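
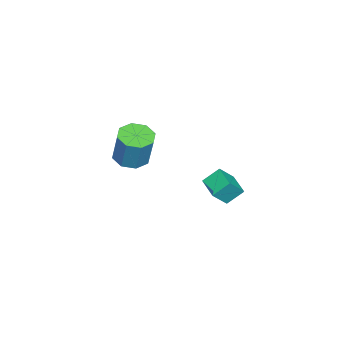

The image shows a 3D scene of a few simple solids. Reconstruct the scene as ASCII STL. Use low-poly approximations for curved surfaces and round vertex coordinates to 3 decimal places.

solid 
facet normal -0.221 -0.239 -0.945
outer loop
vertex -1.891 -2.629 -2.897
vertex -2.666 -3.237 -2.562
vertex -2.581 -2.237 -2.835
endloop
endfacet
facet normal 0.447 0.837 -0.317
outer loop
vertex -1.891 -2.629 -2.897
vertex -2.581 -2.237 -2.835
vertex -1.419 -2.115 -0.874
endloop
endfacet
facet normal 0.447 0.837 -0.317
outer loop
vertex -1.419 -2.115 -0.874
vertex -2.581 -2.237 -2.835
vertex -2.109 -1.723 -0.812
endloop
endfacet
facet normal 0.221 0.240 0.945
outer loop
vertex -1.419 -2.115 -0.874
vertex -2.109 -1.723 -0.812
vertex -2.194 -2.723 -0.538
endloop
endfacet
facet normal -0.220 -0.240 -0.946
outer loop
vertex -2.581 -2.237 -2.835
vertex -2.666 -3.237 -2.562
vertex -3.321 -2.431 -2.614
endloop
endfacet
facet normal -0.297 0.940 -0.169
outer loop
vertex -2.581 -2.237 -2.835
vertex -3.321 -2.431 -2.614
vertex -2.109 -1.723 -0.812
endloop
endfacet
facet normal -0.297 0.940 -0.169
outer loop
vertex -2.109 -1.723 -0.812
vertex -3.321 -2.431 -2.614
vertex -2.849 -1.917 -0.591
endloop
endfacet
facet normal 0.219 0.240 0.946
outer loop
vertex -2.109 -1.723 -0.812
vertex -2.849 -1.917 -0.591
vertex -2.194 -2.723 -0.538
endloop
endfacet
facet normal -0.221 -0.240 -0.945
outer loop
vertex -3.321 -2.431 -2.614
vertex -2.666 -3.237 -2.562
vertex -3.677 -3.096 -2.362
endloop
endfacet
facet normal -0.867 0.493 0.077
outer loop
vertex -3.321 -2.431 -2.614
vertex -3.677 -3.096 -2.362
vertex -2.849 -1.917 -0.591
endloop
endfacet
facet normal -0.867 0.493 0.077
outer loop
vertex -2.849 -1.917 -0.591
vertex -3.677 -3.096 -2.362
vertex -3.205 -2.582 -0.338
endloop
endfacet
facet normal 0.221 0.241 0.945
outer loop
vertex -2.849 -1.917 -0.591
vertex -3.205 -2.582 -0.338
vertex -2.194 -2.723 -0.538
endloop
endfacet
facet normal -0.221 -0.241 -0.945
outer loop
vertex -3.677 -3.096 -2.362
vertex -2.666 -3.237 -2.562
vertex -3.441 -3.845 -2.226
endloop
endfacet
facet normal -0.929 -0.242 0.278
outer loop
vertex -3.677 -3.096 -2.362
vertex -3.441 -3.845 -2.226
vertex -3.205 -2.582 -0.338
endloop
endfacet
facet normal -0.929 -0.243 0.278
outer loop
vertex -3.205 -2.582 -0.338
vertex -3.441 -3.845 -2.226
vertex -2.969 -3.331 -0.203
endloop
endfacet
facet normal 0.220 0.240 0.945
outer loop
vertex -3.205 -2.582 -0.338
vertex -2.969 -3.331 -0.203
vertex -2.194 -2.723 -0.538
endloop
endfacet
facet normal -0.221 -0.240 -0.945
outer loop
vertex -3.441 -3.845 -2.226
vertex -2.666 -3.237 -2.562
vertex -2.751 -4.237 -2.288
endloop
endfacet
facet normal -0.447 -0.837 0.317
outer loop
vertex -3.441 -3.845 -2.226
vertex -2.751 -4.237 -2.288
vertex -2.969 -3.331 -0.203
endloop
endfacet
facet normal -0.447 -0.837 0.317
outer loop
vertex -2.969 -3.331 -0.203
vertex -2.751 -4.237 -2.288
vertex -2.279 -3.723 -0.265
endloop
endfacet
facet normal 0.221 0.239 0.945
outer loop
vertex -2.969 -3.331 -0.203
vertex -2.279 -3.723 -0.265
vertex -2.194 -2.723 -0.538
endloop
endfacet
facet normal -0.219 -0.240 -0.946
outer loop
vertex -2.751 -4.237 -2.288
vertex -2.666 -3.237 -2.562
vertex -2.011 -4.043 -2.509
endloop
endfacet
facet normal 0.297 -0.940 0.169
outer loop
vertex -2.751 -4.237 -2.288
vertex -2.011 -4.043 -2.509
vertex -2.279 -3.723 -0.265
endloop
endfacet
facet normal 0.297 -0.940 0.169
outer loop
vertex -2.279 -3.723 -0.265
vertex -2.011 -4.043 -2.509
vertex -1.539 -3.529 -0.486
endloop
endfacet
facet normal 0.220 0.240 0.946
outer loop
vertex -2.279 -3.723 -0.265
vertex -1.539 -3.529 -0.486
vertex -2.194 -2.723 -0.538
endloop
endfacet
facet normal -0.221 -0.241 -0.945
outer loop
vertex -2.011 -4.043 -2.509
vertex -2.666 -3.237 -2.562
vertex -1.655 -3.378 -2.762
endloop
endfacet
facet normal 0.867 -0.493 -0.077
outer loop
vertex -2.011 -4.043 -2.509
vertex -1.655 -3.378 -2.762
vertex -1.539 -3.529 -0.486
endloop
endfacet
facet normal 0.867 -0.493 -0.077
outer loop
vertex -1.539 -3.529 -0.486
vertex -1.655 -3.378 -2.762
vertex -1.183 -2.864 -0.738
endloop
endfacet
facet normal 0.221 0.240 0.945
outer loop
vertex -1.539 -3.529 -0.486
vertex -1.183 -2.864 -0.738
vertex -2.194 -2.723 -0.538
endloop
endfacet
facet normal -0.220 -0.240 -0.945
outer loop
vertex -1.655 -3.378 -2.762
vertex -2.666 -3.237 -2.562
vertex -1.891 -2.629 -2.897
endloop
endfacet
facet normal 0.929 0.243 -0.278
outer loop
vertex -1.655 -3.378 -2.762
vertex -1.891 -2.629 -2.897
vertex -1.183 -2.864 -0.738
endloop
endfacet
facet normal 0.929 0.242 -0.278
outer loop
vertex -1.183 -2.864 -0.738
vertex -1.891 -2.629 -2.897
vertex -1.419 -2.115 -0.874
endloop
endfacet
facet normal 0.221 0.241 0.945
outer loop
vertex -1.183 -2.864 -0.738
vertex -1.419 -2.115 -0.874
vertex -2.194 -2.723 -0.538
endloop
endfacet
facet normal -0.424 0.621 0.659
outer loop
vertex 0.515 2.925 0.014
vertex 1.477 3.84 -0.229
vertex -0.189 3.421 -0.907
endloop
endfacet
facet normal -0.713 -0.678 0.180
outer loop
vertex 0.303 2.7 -1.671
vertex 0.515 2.925 0.014
vertex -0.189 3.421 -0.907
endloop
endfacet
facet normal -0.424 0.621 0.659
outer loop
vertex -0.189 3.421 -0.907
vertex 1.477 3.84 -0.229
vertex 0.773 4.336 -1.15
endloop
endfacet
facet normal -0.558 0.393 -0.731
outer loop
vertex 0.773 4.336 -1.15
vertex 0.303 2.7 -1.671
vertex -0.189 3.421 -0.907
endloop
endfacet
facet normal 0.558 -0.393 0.731
outer loop
vertex 0.515 2.925 0.014
vertex 1.969 3.119 -0.993
vertex 1.477 3.84 -0.229
endloop
endfacet
facet normal -0.713 -0.678 0.180
outer loop
vertex 1.007 2.204 -0.75
vertex 0.515 2.925 0.014
vertex 0.303 2.7 -1.671
endloop
endfacet
facet normal 0.558 -0.393 0.731
outer loop
vertex 1.007 2.204 -0.75
vertex 1.969 3.119 -0.993
vertex 0.515 2.925 0.014
endloop
endfacet
facet normal 0.713 0.678 -0.180
outer loop
vertex 1.477 3.84 -0.229
vertex 1.969 3.119 -0.993
vertex 0.773 4.336 -1.15
endloop
endfacet
facet normal -0.558 0.393 -0.731
outer loop
vertex 1.265 3.615 -1.914
vertex 0.303 2.7 -1.671
vertex 0.773 4.336 -1.15
endloop
endfacet
facet normal 0.713 0.678 -0.180
outer loop
vertex 0.773 4.336 -1.15
vertex 1.969 3.119 -0.993
vertex 1.265 3.615 -1.914
endloop
endfacet
facet normal 0.424 -0.621 -0.659
outer loop
vertex 1.265 3.615 -1.914
vertex 1.007 2.204 -0.75
vertex 0.303 2.7 -1.671
endloop
endfacet
facet normal 0.424 -0.621 -0.659
outer loop
vertex 1.969 3.119 -0.993
vertex 1.007 2.204 -0.75
vertex 1.265 3.615 -1.914
endloop
endfacet

endsolid


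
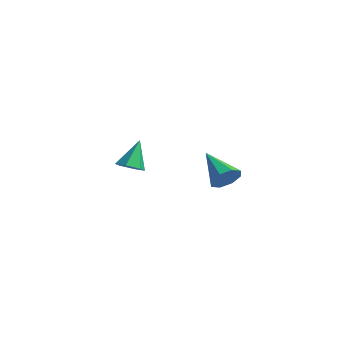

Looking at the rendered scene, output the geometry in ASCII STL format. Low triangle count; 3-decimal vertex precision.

solid 
facet normal 0.184 -0.504 -0.844
outer loop
vertex -2.185 -3.285 0.849
vertex -2.541 -2.745 0.449
vertex -1.794 -2.692 0.58
endloop
endfacet
facet normal 0.718 -0.166 0.676
outer loop
vertex -2.185 -3.285 0.849
vertex -1.794 -2.692 0.58
vertex -2.859 -1.875 1.911
endloop
endfacet
facet normal 0.184 -0.502 -0.845
outer loop
vertex -1.794 -2.692 0.58
vertex -2.541 -2.745 0.449
vertex -2.15 -2.151 0.181
endloop
endfacet
facet normal 0.743 0.638 0.203
outer loop
vertex -1.794 -2.692 0.58
vertex -2.15 -2.151 0.181
vertex -2.859 -1.875 1.911
endloop
endfacet
facet normal 0.185 -0.503 -0.845
outer loop
vertex -2.15 -2.151 0.181
vertex -2.541 -2.745 0.449
vertex -2.896 -2.205 0.05
endloop
endfacet
facet normal -0.041 0.984 -0.174
outer loop
vertex -2.15 -2.151 0.181
vertex -2.896 -2.205 0.05
vertex -2.859 -1.875 1.911
endloop
endfacet
facet normal 0.183 -0.504 -0.844
outer loop
vertex -2.896 -2.205 0.05
vertex -2.541 -2.745 0.449
vertex -3.288 -2.798 0.319
endloop
endfacet
facet normal -0.847 0.526 -0.076
outer loop
vertex -2.896 -2.205 0.05
vertex -3.288 -2.798 0.319
vertex -2.859 -1.875 1.911
endloop
endfacet
facet normal 0.183 -0.503 -0.845
outer loop
vertex -3.288 -2.798 0.319
vertex -2.541 -2.745 0.449
vertex -2.932 -3.339 0.718
endloop
endfacet
facet normal -0.873 -0.281 0.398
outer loop
vertex -3.288 -2.798 0.319
vertex -2.932 -3.339 0.718
vertex -2.859 -1.875 1.911
endloop
endfacet
facet normal 0.184 -0.504 -0.844
outer loop
vertex -2.932 -3.339 0.718
vertex -2.541 -2.745 0.449
vertex -2.185 -3.285 0.849
endloop
endfacet
facet normal -0.090 -0.626 0.774
outer loop
vertex -2.932 -3.339 0.718
vertex -2.185 -3.285 0.849
vertex -2.859 -1.875 1.911
endloop
endfacet
facet normal 0.855 -0.125 -0.504
outer loop
vertex 4.469 -1.93 2.448
vertex 4.111 -2.502 1.983
vertex 4.201 -1.689 1.934
endloop
endfacet
facet normal -0.031 0.899 0.438
outer loop
vertex 4.469 -1.93 2.448
vertex 4.201 -1.689 1.934
vertex 2.429 -2.258 2.977
endloop
endfacet
facet normal 0.854 -0.125 -0.505
outer loop
vertex 4.201 -1.689 1.934
vertex 4.111 -2.502 1.983
vertex 3.88 -1.924 1.449
endloop
endfacet
facet normal -0.394 0.902 -0.177
outer loop
vertex 4.201 -1.689 1.934
vertex 3.88 -1.924 1.449
vertex 2.429 -2.258 2.977
endloop
endfacet
facet normal 0.855 -0.124 -0.504
outer loop
vertex 3.88 -1.924 1.449
vertex 4.111 -2.502 1.983
vertex 3.695 -2.498 1.277
endloop
endfacet
facet normal -0.706 0.402 -0.583
outer loop
vertex 3.88 -1.924 1.449
vertex 3.695 -2.498 1.277
vertex 2.429 -2.258 2.977
endloop
endfacet
facet normal 0.855 -0.125 -0.504
outer loop
vertex 3.695 -2.498 1.277
vertex 4.111 -2.502 1.983
vertex 3.753 -3.075 1.518
endloop
endfacet
facet normal -0.784 -0.305 -0.541
outer loop
vertex 3.695 -2.498 1.277
vertex 3.753 -3.075 1.518
vertex 2.429 -2.258 2.977
endloop
endfacet
facet normal 0.854 -0.123 -0.506
outer loop
vertex 3.753 -3.075 1.518
vertex 4.111 -2.502 1.983
vertex 4.022 -3.316 2.031
endloop
endfacet
facet normal -0.582 -0.810 -0.075
outer loop
vertex 3.753 -3.075 1.518
vertex 4.022 -3.316 2.031
vertex 2.429 -2.258 2.977
endloop
endfacet
facet normal 0.854 -0.123 -0.505
outer loop
vertex 4.022 -3.316 2.031
vertex 4.111 -2.502 1.983
vertex 4.343 -3.08 2.516
endloop
endfacet
facet normal -0.219 -0.813 0.540
outer loop
vertex 4.022 -3.316 2.031
vertex 4.343 -3.08 2.516
vertex 2.429 -2.258 2.977
endloop
endfacet
facet normal 0.854 -0.123 -0.505
outer loop
vertex 4.343 -3.08 2.516
vertex 4.111 -2.502 1.983
vertex 4.528 -2.506 2.689
endloop
endfacet
facet normal 0.092 -0.315 0.945
outer loop
vertex 4.343 -3.08 2.516
vertex 4.528 -2.506 2.689
vertex 2.429 -2.258 2.977
endloop
endfacet
facet normal 0.854 -0.124 -0.505
outer loop
vertex 4.528 -2.506 2.689
vertex 4.111 -2.502 1.983
vertex 4.469 -1.93 2.448
endloop
endfacet
facet normal 0.171 0.395 0.903
outer loop
vertex 4.528 -2.506 2.689
vertex 4.469 -1.93 2.448
vertex 2.429 -2.258 2.977
endloop
endfacet

endsolid


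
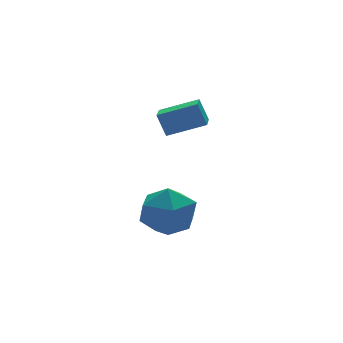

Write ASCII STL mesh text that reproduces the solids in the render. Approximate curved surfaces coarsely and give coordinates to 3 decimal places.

solid 
facet normal -0.513 -0.821 0.250
outer loop
vertex -1.486 0.794 1.029
vertex -2.678 1.389 0.537
vertex -1.321 0.437 0.197
endloop
endfacet
facet normal 0.839 -0.419 0.346
outer loop
vertex -0.762 1.331 -0.077
vertex -1.486 0.794 1.029
vertex -1.321 0.437 0.197
endloop
endfacet
facet normal -0.513 -0.821 0.251
outer loop
vertex -1.321 0.437 0.197
vertex -2.678 1.389 0.537
vertex -2.513 1.031 -0.295
endloop
endfacet
facet normal 0.179 -0.389 -0.904
outer loop
vertex -2.513 1.031 -0.295
vertex -0.762 1.331 -0.077
vertex -1.321 0.437 0.197
endloop
endfacet
facet normal -0.179 0.389 0.904
outer loop
vertex -1.486 0.794 1.029
vertex -2.119 2.283 0.263
vertex -2.678 1.389 0.537
endloop
endfacet
facet normal 0.840 -0.418 0.347
outer loop
vertex -0.927 1.689 0.755
vertex -1.486 0.794 1.029
vertex -0.762 1.331 -0.077
endloop
endfacet
facet normal -0.179 0.389 0.904
outer loop
vertex -0.927 1.689 0.755
vertex -2.119 2.283 0.263
vertex -1.486 0.794 1.029
endloop
endfacet
facet normal -0.839 0.419 -0.347
outer loop
vertex -2.678 1.389 0.537
vertex -2.119 2.283 0.263
vertex -2.513 1.031 -0.295
endloop
endfacet
facet normal 0.179 -0.389 -0.904
outer loop
vertex -1.954 1.926 -0.569
vertex -0.762 1.331 -0.077
vertex -2.513 1.031 -0.295
endloop
endfacet
facet normal -0.840 0.418 -0.346
outer loop
vertex -2.513 1.031 -0.295
vertex -2.119 2.283 0.263
vertex -1.954 1.926 -0.569
endloop
endfacet
facet normal 0.513 0.821 -0.251
outer loop
vertex -1.954 1.926 -0.569
vertex -0.927 1.689 0.755
vertex -0.762 1.331 -0.077
endloop
endfacet
facet normal 0.513 0.821 -0.251
outer loop
vertex -2.119 2.283 0.263
vertex -0.927 1.689 0.755
vertex -1.954 1.926 -0.569
endloop
endfacet
facet normal -0.444 -0.292 0.847
outer loop
vertex -3.744 0.337 -2.925
vertex -3.078 -0.542 -2.879
vertex -2.778 0.404 -2.396
endloop
endfacet
facet normal -0.458 0.418 0.784
outer loop
vertex -3.744 0.337 -2.925
vertex -2.778 0.404 -2.396
vertex -3.115 1.237 -3.037
endloop
endfacet
facet normal -0.796 0.579 0.176
outer loop
vertex -3.744 0.337 -2.925
vertex -3.115 1.237 -3.037
vertex -3.623 0.806 -3.917
endloop
endfacet
facet normal -0.990 -0.032 -0.136
outer loop
vertex -3.744 0.337 -2.925
vertex -3.623 0.806 -3.917
vertex -3.601 -0.294 -3.819
endloop
endfacet
facet normal -0.772 -0.571 0.279
outer loop
vertex -3.744 0.337 -2.925
vertex -3.601 -0.294 -3.819
vertex -3.078 -0.542 -2.879
endloop
endfacet
facet normal 0.215 0.649 0.730
outer loop
vertex -3.115 1.237 -3.037
vertex -2.778 0.404 -2.396
vertex -2.059 0.914 -3.061
endloop
endfacet
facet normal 0.238 -0.501 0.832
outer loop
vertex -2.778 0.404 -2.396
vertex -3.078 -0.542 -2.879
vertex -2.037 -0.186 -2.963
endloop
endfacet
facet normal -0.293 -0.952 -0.088
outer loop
vertex -3.078 -0.542 -2.879
vertex -3.601 -0.294 -3.819
vertex -2.545 -0.617 -3.843
endloop
endfacet
facet normal -0.645 -0.081 -0.760
outer loop
vertex -3.601 -0.294 -3.819
vertex -3.623 0.806 -3.917
vertex -2.882 0.216 -4.484
endloop
endfacet
facet normal -0.331 0.909 -0.254
outer loop
vertex -3.623 0.806 -3.917
vertex -3.115 1.237 -3.037
vertex -2.582 1.162 -4.001
endloop
endfacet
facet normal 0.990 0.032 0.136
outer loop
vertex -1.916 0.283 -3.955
vertex -2.059 0.914 -3.061
vertex -2.037 -0.186 -2.963
endloop
endfacet
facet normal 0.796 -0.579 -0.176
outer loop
vertex -1.916 0.283 -3.955
vertex -2.037 -0.186 -2.963
vertex -2.545 -0.617 -3.843
endloop
endfacet
facet normal 0.458 -0.418 -0.784
outer loop
vertex -1.916 0.283 -3.955
vertex -2.545 -0.617 -3.843
vertex -2.882 0.216 -4.484
endloop
endfacet
facet normal 0.444 0.292 -0.847
outer loop
vertex -1.916 0.283 -3.955
vertex -2.882 0.216 -4.484
vertex -2.582 1.162 -4.001
endloop
endfacet
facet normal 0.772 0.571 -0.279
outer loop
vertex -1.916 0.283 -3.955
vertex -2.582 1.162 -4.001
vertex -2.059 0.914 -3.061
endloop
endfacet
facet normal 0.645 0.081 0.760
outer loop
vertex -2.037 -0.186 -2.963
vertex -2.059 0.914 -3.061
vertex -2.778 0.404 -2.396
endloop
endfacet
facet normal 0.331 -0.909 0.254
outer loop
vertex -2.545 -0.617 -3.843
vertex -2.037 -0.186 -2.963
vertex -3.078 -0.542 -2.879
endloop
endfacet
facet normal -0.215 -0.649 -0.730
outer loop
vertex -2.882 0.216 -4.484
vertex -2.545 -0.617 -3.843
vertex -3.601 -0.294 -3.819
endloop
endfacet
facet normal -0.238 0.501 -0.832
outer loop
vertex -2.582 1.162 -4.001
vertex -2.882 0.216 -4.484
vertex -3.623 0.806 -3.917
endloop
endfacet
facet normal 0.293 0.952 0.088
outer loop
vertex -2.059 0.914 -3.061
vertex -2.582 1.162 -4.001
vertex -3.115 1.237 -3.037
endloop
endfacet

endsolid


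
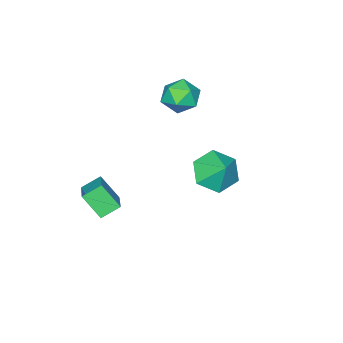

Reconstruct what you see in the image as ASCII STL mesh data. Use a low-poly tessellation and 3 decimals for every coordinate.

solid 
facet normal -0.260 -0.660 -0.705
outer loop
vertex 1.949 2.452 3.177
vertex 1.429 3.197 2.671
vertex 2.433 3.028 2.459
endloop
endfacet
facet normal 0.828 0.004 0.561
outer loop
vertex 1.949 2.452 3.177
vertex 2.433 3.028 2.459
vertex 1.731 3.963 3.489
endloop
endfacet
facet normal -0.260 -0.660 -0.705
outer loop
vertex 2.433 3.028 2.459
vertex 1.429 3.197 2.671
vertex 1.913 3.773 1.953
endloop
endfacet
facet normal 0.812 0.583 0.024
outer loop
vertex 2.433 3.028 2.459
vertex 1.913 3.773 1.953
vertex 1.731 3.963 3.489
endloop
endfacet
facet normal -0.261 -0.660 -0.705
outer loop
vertex 1.913 3.773 1.953
vertex 1.429 3.197 2.671
vertex 0.909 3.942 2.166
endloop
endfacet
facet normal 0.143 0.984 -0.105
outer loop
vertex 1.913 3.773 1.953
vertex 0.909 3.942 2.166
vertex 1.731 3.963 3.489
endloop
endfacet
facet normal -0.261 -0.660 -0.705
outer loop
vertex 0.909 3.942 2.166
vertex 1.429 3.197 2.671
vertex 0.425 3.366 2.884
endloop
endfacet
facet normal -0.509 0.806 0.303
outer loop
vertex 0.909 3.942 2.166
vertex 0.425 3.366 2.884
vertex 1.731 3.963 3.489
endloop
endfacet
facet normal -0.261 -0.660 -0.704
outer loop
vertex 0.425 3.366 2.884
vertex 1.429 3.197 2.671
vertex 0.945 2.621 3.39
endloop
endfacet
facet normal -0.493 0.227 0.840
outer loop
vertex 0.425 3.366 2.884
vertex 0.945 2.621 3.39
vertex 1.731 3.963 3.489
endloop
endfacet
facet normal -0.261 -0.660 -0.704
outer loop
vertex 0.945 2.621 3.39
vertex 1.429 3.197 2.671
vertex 1.949 2.452 3.177
endloop
endfacet
facet normal 0.176 -0.175 0.969
outer loop
vertex 0.945 2.621 3.39
vertex 1.949 2.452 3.177
vertex 1.731 3.963 3.489
endloop
endfacet
facet normal -0.535 0.392 0.749
outer loop
vertex -2.362 -0.837 3.446
vertex -2.048 -1.517 4.026
vertex -1.568 -0.705 3.944
endloop
endfacet
facet normal -0.330 0.899 0.289
outer loop
vertex -2.362 -0.837 3.446
vertex -1.568 -0.705 3.944
vertex -1.61 -0.43 3.04
endloop
endfacet
facet normal -0.586 0.728 -0.356
outer loop
vertex -2.362 -0.837 3.446
vertex -1.61 -0.43 3.04
vertex -2.117 -1.071 2.563
endloop
endfacet
facet normal -0.949 0.115 -0.294
outer loop
vertex -2.362 -0.837 3.446
vertex -2.117 -1.071 2.563
vertex -2.387 -1.743 3.172
endloop
endfacet
facet normal -0.917 -0.092 0.388
outer loop
vertex -2.362 -0.837 3.446
vertex -2.387 -1.743 3.172
vertex -2.048 -1.517 4.026
endloop
endfacet
facet normal 0.382 0.889 0.253
outer loop
vertex -1.61 -0.43 3.04
vertex -1.568 -0.705 3.944
vertex -0.833 -0.857 3.368
endloop
endfacet
facet normal 0.053 0.070 0.996
outer loop
vertex -1.568 -0.705 3.944
vertex -2.048 -1.517 4.026
vertex -1.103 -1.529 3.977
endloop
endfacet
facet normal -0.566 -0.713 0.413
outer loop
vertex -2.048 -1.517 4.026
vertex -2.387 -1.743 3.172
vertex -1.61 -2.17 3.5
endloop
endfacet
facet normal -0.618 -0.377 -0.690
outer loop
vertex -2.387 -1.743 3.172
vertex -2.117 -1.071 2.563
vertex -1.652 -1.895 2.596
endloop
endfacet
facet normal -0.033 0.613 -0.789
outer loop
vertex -2.117 -1.071 2.563
vertex -1.61 -0.43 3.04
vertex -1.172 -1.083 2.514
endloop
endfacet
facet normal 0.949 -0.115 0.294
outer loop
vertex -0.858 -1.763 3.094
vertex -0.833 -0.857 3.368
vertex -1.103 -1.529 3.977
endloop
endfacet
facet normal 0.586 -0.728 0.356
outer loop
vertex -0.858 -1.763 3.094
vertex -1.103 -1.529 3.977
vertex -1.61 -2.17 3.5
endloop
endfacet
facet normal 0.330 -0.899 -0.289
outer loop
vertex -0.858 -1.763 3.094
vertex -1.61 -2.17 3.5
vertex -1.652 -1.895 2.596
endloop
endfacet
facet normal 0.535 -0.392 -0.749
outer loop
vertex -0.858 -1.763 3.094
vertex -1.652 -1.895 2.596
vertex -1.172 -1.083 2.514
endloop
endfacet
facet normal 0.917 0.092 -0.388
outer loop
vertex -0.858 -1.763 3.094
vertex -1.172 -1.083 2.514
vertex -0.833 -0.857 3.368
endloop
endfacet
facet normal 0.618 0.377 0.690
outer loop
vertex -1.103 -1.529 3.977
vertex -0.833 -0.857 3.368
vertex -1.568 -0.705 3.944
endloop
endfacet
facet normal 0.033 -0.613 0.789
outer loop
vertex -1.61 -2.17 3.5
vertex -1.103 -1.529 3.977
vertex -2.048 -1.517 4.026
endloop
endfacet
facet normal -0.382 -0.889 -0.253
outer loop
vertex -1.652 -1.895 2.596
vertex -1.61 -2.17 3.5
vertex -2.387 -1.743 3.172
endloop
endfacet
facet normal -0.053 -0.070 -0.996
outer loop
vertex -1.172 -1.083 2.514
vertex -1.652 -1.895 2.596
vertex -2.117 -1.071 2.563
endloop
endfacet
facet normal 0.566 0.713 -0.413
outer loop
vertex -0.833 -0.857 3.368
vertex -1.172 -1.083 2.514
vertex -1.61 -0.43 3.04
endloop
endfacet
facet normal -0.752 0.430 0.500
outer loop
vertex 2.097 -2.518 -0.383
vertex 3.153 -1.464 0.299
vertex 1.902 -1.65 -1.424
endloop
endfacet
facet normal -0.644 -0.643 -0.415
outer loop
vertex 2.647 -2.076 -1.919
vertex 2.097 -2.518 -0.383
vertex 1.902 -1.65 -1.424
endloop
endfacet
facet normal -0.752 0.431 0.499
outer loop
vertex 1.902 -1.65 -1.424
vertex 3.153 -1.464 0.299
vertex 2.958 -0.596 -0.743
endloop
endfacet
facet normal -0.143 0.634 -0.760
outer loop
vertex 2.958 -0.596 -0.743
vertex 2.647 -2.076 -1.919
vertex 1.902 -1.65 -1.424
endloop
endfacet
facet normal 0.142 -0.634 0.760
outer loop
vertex 2.097 -2.518 -0.383
vertex 3.898 -1.89 -0.196
vertex 3.153 -1.464 0.299
endloop
endfacet
facet normal -0.643 -0.643 -0.415
outer loop
vertex 2.842 -2.944 -0.877
vertex 2.097 -2.518 -0.383
vertex 2.647 -2.076 -1.919
endloop
endfacet
facet normal 0.142 -0.634 0.761
outer loop
vertex 2.842 -2.944 -0.877
vertex 3.898 -1.89 -0.196
vertex 2.097 -2.518 -0.383
endloop
endfacet
facet normal 0.644 0.643 0.415
outer loop
vertex 3.153 -1.464 0.299
vertex 3.898 -1.89 -0.196
vertex 2.958 -0.596 -0.743
endloop
endfacet
facet normal -0.142 0.634 -0.760
outer loop
vertex 3.703 -1.022 -1.237
vertex 2.647 -2.076 -1.919
vertex 2.958 -0.596 -0.743
endloop
endfacet
facet normal 0.643 0.643 0.416
outer loop
vertex 2.958 -0.596 -0.743
vertex 3.898 -1.89 -0.196
vertex 3.703 -1.022 -1.237
endloop
endfacet
facet normal 0.752 -0.430 -0.499
outer loop
vertex 3.703 -1.022 -1.237
vertex 2.842 -2.944 -0.877
vertex 2.647 -2.076 -1.919
endloop
endfacet
facet normal 0.752 -0.430 -0.500
outer loop
vertex 3.898 -1.89 -0.196
vertex 2.842 -2.944 -0.877
vertex 3.703 -1.022 -1.237
endloop
endfacet

endsolid


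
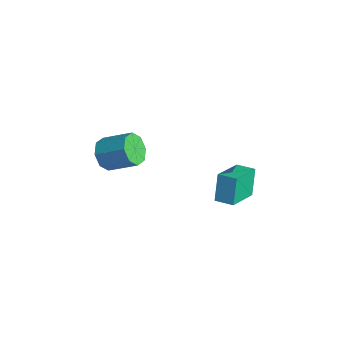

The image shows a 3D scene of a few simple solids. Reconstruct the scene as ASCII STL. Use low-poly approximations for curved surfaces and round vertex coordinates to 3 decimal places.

solid 
facet normal -0.655 -0.562 -0.506
outer loop
vertex -3.131 -3.687 -2.719
vertex -3.477 -4.006 -1.917
vertex -3.665 -3.285 -2.474
endloop
endfacet
facet normal 0.092 0.604 -0.791
outer loop
vertex -3.131 -3.687 -2.719
vertex -3.665 -3.285 -2.474
vertex -1.997 -2.716 -1.846
endloop
endfacet
facet normal 0.091 0.605 -0.791
outer loop
vertex -1.997 -2.716 -1.846
vertex -3.665 -3.285 -2.474
vertex -2.531 -2.314 -1.6
endloop
endfacet
facet normal 0.655 0.562 0.505
outer loop
vertex -1.997 -2.716 -1.846
vertex -2.531 -2.314 -1.6
vertex -2.343 -3.034 -1.043
endloop
endfacet
facet normal -0.656 -0.561 -0.505
outer loop
vertex -3.665 -3.285 -2.474
vertex -3.477 -4.006 -1.917
vertex -4.088 -3.305 -1.902
endloop
endfacet
facet normal -0.465 0.827 -0.315
outer loop
vertex -3.665 -3.285 -2.474
vertex -4.088 -3.305 -1.902
vertex -2.531 -2.314 -1.6
endloop
endfacet
facet normal -0.465 0.827 -0.316
outer loop
vertex -2.531 -2.314 -1.6
vertex -4.088 -3.305 -1.902
vertex -2.954 -2.334 -1.029
endloop
endfacet
facet normal 0.655 0.562 0.505
outer loop
vertex -2.531 -2.314 -1.6
vertex -2.954 -2.334 -1.029
vertex -2.343 -3.034 -1.043
endloop
endfacet
facet normal -0.656 -0.561 -0.505
outer loop
vertex -4.088 -3.305 -1.902
vertex -3.477 -4.006 -1.917
vertex -4.154 -3.735 -1.339
endloop
endfacet
facet normal -0.749 0.566 0.344
outer loop
vertex -4.088 -3.305 -1.902
vertex -4.154 -3.735 -1.339
vertex -2.954 -2.334 -1.029
endloop
endfacet
facet normal -0.749 0.566 0.344
outer loop
vertex -2.954 -2.334 -1.029
vertex -4.154 -3.735 -1.339
vertex -3.02 -2.764 -0.465
endloop
endfacet
facet normal 0.655 0.562 0.505
outer loop
vertex -2.954 -2.334 -1.029
vertex -3.02 -2.764 -0.465
vertex -2.343 -3.034 -1.043
endloop
endfacet
facet normal -0.656 -0.561 -0.505
outer loop
vertex -4.154 -3.735 -1.339
vertex -3.477 -4.006 -1.917
vertex -3.823 -4.324 -1.114
endloop
endfacet
facet normal -0.595 -0.028 0.803
outer loop
vertex -4.154 -3.735 -1.339
vertex -3.823 -4.324 -1.114
vertex -3.02 -2.764 -0.465
endloop
endfacet
facet normal -0.594 -0.028 0.804
outer loop
vertex -3.02 -2.764 -0.465
vertex -3.823 -4.324 -1.114
vertex -2.689 -3.353 -0.241
endloop
endfacet
facet normal 0.656 0.561 0.506
outer loop
vertex -3.02 -2.764 -0.465
vertex -2.689 -3.353 -0.241
vertex -2.343 -3.034 -1.043
endloop
endfacet
facet normal -0.655 -0.562 -0.505
outer loop
vertex -3.823 -4.324 -1.114
vertex -3.477 -4.006 -1.917
vertex -3.289 -4.726 -1.36
endloop
endfacet
facet normal -0.091 -0.605 0.791
outer loop
vertex -3.823 -4.324 -1.114
vertex -3.289 -4.726 -1.36
vertex -2.689 -3.353 -0.241
endloop
endfacet
facet normal -0.092 -0.605 0.791
outer loop
vertex -2.689 -3.353 -0.241
vertex -3.289 -4.726 -1.36
vertex -2.155 -3.755 -0.486
endloop
endfacet
facet normal 0.655 0.562 0.506
outer loop
vertex -2.689 -3.353 -0.241
vertex -2.155 -3.755 -0.486
vertex -2.343 -3.034 -1.043
endloop
endfacet
facet normal -0.655 -0.562 -0.505
outer loop
vertex -3.289 -4.726 -1.36
vertex -3.477 -4.006 -1.917
vertex -2.866 -4.706 -1.931
endloop
endfacet
facet normal 0.465 -0.827 0.316
outer loop
vertex -3.289 -4.726 -1.36
vertex -2.866 -4.706 -1.931
vertex -2.155 -3.755 -0.486
endloop
endfacet
facet normal 0.465 -0.827 0.315
outer loop
vertex -2.155 -3.755 -0.486
vertex -2.866 -4.706 -1.931
vertex -1.732 -3.735 -1.058
endloop
endfacet
facet normal 0.656 0.561 0.505
outer loop
vertex -2.155 -3.755 -0.486
vertex -1.732 -3.735 -1.058
vertex -2.343 -3.034 -1.043
endloop
endfacet
facet normal -0.655 -0.562 -0.505
outer loop
vertex -2.866 -4.706 -1.931
vertex -3.477 -4.006 -1.917
vertex -2.8 -4.276 -2.495
endloop
endfacet
facet normal 0.749 -0.566 -0.344
outer loop
vertex -2.866 -4.706 -1.931
vertex -2.8 -4.276 -2.495
vertex -1.732 -3.735 -1.058
endloop
endfacet
facet normal 0.749 -0.566 -0.344
outer loop
vertex -1.732 -3.735 -1.058
vertex -2.8 -4.276 -2.495
vertex -1.666 -3.305 -1.621
endloop
endfacet
facet normal 0.656 0.561 0.505
outer loop
vertex -1.732 -3.735 -1.058
vertex -1.666 -3.305 -1.621
vertex -2.343 -3.034 -1.043
endloop
endfacet
facet normal -0.656 -0.561 -0.506
outer loop
vertex -2.8 -4.276 -2.495
vertex -3.477 -4.006 -1.917
vertex -3.131 -3.687 -2.719
endloop
endfacet
facet normal 0.595 0.029 -0.803
outer loop
vertex -2.8 -4.276 -2.495
vertex -3.131 -3.687 -2.719
vertex -1.666 -3.305 -1.621
endloop
endfacet
facet normal 0.595 0.027 -0.803
outer loop
vertex -1.666 -3.305 -1.621
vertex -3.131 -3.687 -2.719
vertex -1.997 -2.716 -1.846
endloop
endfacet
facet normal 0.656 0.561 0.505
outer loop
vertex -1.666 -3.305 -1.621
vertex -1.997 -2.716 -1.846
vertex -2.343 -3.034 -1.043
endloop
endfacet
facet normal -0.866 -0.481 -0.139
outer loop
vertex 2.461 -1.515 0.348
vertex 1.713 0.075 -0.498
vertex 2.947 -2.002 -0.997
endloop
endfacet
facet normal 0.384 -0.815 0.434
outer loop
vertex 3.787 -1.535 -0.862
vertex 2.461 -1.515 0.348
vertex 2.947 -2.002 -0.997
endloop
endfacet
facet normal -0.866 -0.481 -0.139
outer loop
vertex 2.947 -2.002 -0.997
vertex 1.713 0.075 -0.498
vertex 2.199 -0.411 -1.842
endloop
endfacet
facet normal 0.322 -0.322 -0.890
outer loop
vertex 2.199 -0.411 -1.842
vertex 3.787 -1.535 -0.862
vertex 2.947 -2.002 -0.997
endloop
endfacet
facet normal -0.322 0.322 0.890
outer loop
vertex 2.461 -1.515 0.348
vertex 2.553 0.542 -0.363
vertex 1.713 0.075 -0.498
endloop
endfacet
facet normal 0.383 -0.816 0.434
outer loop
vertex 3.301 -1.049 0.482
vertex 2.461 -1.515 0.348
vertex 3.787 -1.535 -0.862
endloop
endfacet
facet normal -0.321 0.322 0.891
outer loop
vertex 3.301 -1.049 0.482
vertex 2.553 0.542 -0.363
vertex 2.461 -1.515 0.348
endloop
endfacet
facet normal -0.384 0.815 -0.434
outer loop
vertex 1.713 0.075 -0.498
vertex 2.553 0.542 -0.363
vertex 2.199 -0.411 -1.842
endloop
endfacet
facet normal 0.321 -0.323 -0.890
outer loop
vertex 3.039 0.055 -1.708
vertex 3.787 -1.535 -0.862
vertex 2.199 -0.411 -1.842
endloop
endfacet
facet normal -0.383 0.815 -0.434
outer loop
vertex 2.199 -0.411 -1.842
vertex 2.553 0.542 -0.363
vertex 3.039 0.055 -1.708
endloop
endfacet
facet normal 0.866 0.481 0.139
outer loop
vertex 3.039 0.055 -1.708
vertex 3.301 -1.049 0.482
vertex 3.787 -1.535 -0.862
endloop
endfacet
facet normal 0.866 0.481 0.139
outer loop
vertex 2.553 0.542 -0.363
vertex 3.301 -1.049 0.482
vertex 3.039 0.055 -1.708
endloop
endfacet

endsolid


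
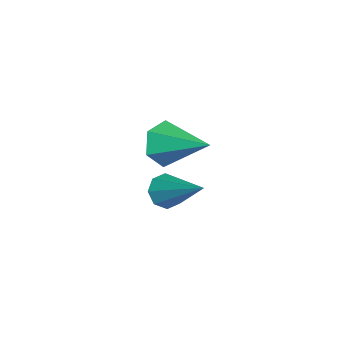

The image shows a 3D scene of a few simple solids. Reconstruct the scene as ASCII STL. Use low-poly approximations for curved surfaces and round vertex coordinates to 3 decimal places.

solid 
facet normal -0.523 -0.769 -0.369
outer loop
vertex -1.571 1.468 -1.005
vertex -2.111 1.455 -0.212
vertex -2.373 1.993 -0.962
endloop
endfacet
facet normal 0.350 0.594 -0.724
outer loop
vertex -1.571 1.468 -1.005
vertex -2.373 1.993 -0.962
vertex -1.029 3.045 0.552
endloop
endfacet
facet normal -0.523 -0.769 -0.369
outer loop
vertex -2.373 1.993 -0.962
vertex -2.111 1.455 -0.212
vertex -2.914 1.98 -0.168
endloop
endfacet
facet normal -0.399 0.880 -0.257
outer loop
vertex -2.373 1.993 -0.962
vertex -2.914 1.98 -0.168
vertex -1.029 3.045 0.552
endloop
endfacet
facet normal -0.523 -0.769 -0.369
outer loop
vertex -2.914 1.98 -0.168
vertex -2.111 1.455 -0.212
vertex -2.651 1.441 0.582
endloop
endfacet
facet normal -0.554 0.572 0.605
outer loop
vertex -2.914 1.98 -0.168
vertex -2.651 1.441 0.582
vertex -1.029 3.045 0.552
endloop
endfacet
facet normal -0.523 -0.768 -0.369
outer loop
vertex -2.651 1.441 0.582
vertex -2.111 1.455 -0.212
vertex -1.849 0.916 0.538
endloop
endfacet
facet normal 0.040 -0.022 0.999
outer loop
vertex -2.651 1.441 0.582
vertex -1.849 0.916 0.538
vertex -1.029 3.045 0.552
endloop
endfacet
facet normal -0.523 -0.768 -0.370
outer loop
vertex -1.849 0.916 0.538
vertex -2.111 1.455 -0.212
vertex -1.309 0.93 -0.255
endloop
endfacet
facet normal 0.789 -0.307 0.532
outer loop
vertex -1.849 0.916 0.538
vertex -1.309 0.93 -0.255
vertex -1.029 3.045 0.552
endloop
endfacet
facet normal -0.523 -0.769 -0.369
outer loop
vertex -1.309 0.93 -0.255
vertex -2.111 1.455 -0.212
vertex -1.571 1.468 -1.005
endloop
endfacet
facet normal 0.944 0.001 -0.329
outer loop
vertex -1.309 0.93 -0.255
vertex -1.571 1.468 -1.005
vertex -1.029 3.045 0.552
endloop
endfacet
facet normal -0.590 -0.604 -0.537
outer loop
vertex 1.612 1.278 0.077
vertex 1.248 1.823 -0.136
vertex 1.804 1.487 -0.369
endloop
endfacet
facet normal 0.861 -0.488 0.142
outer loop
vertex 1.612 1.278 0.077
vertex 1.804 1.487 -0.369
vertex 2.492 3.097 0.996
endloop
endfacet
facet normal -0.590 -0.603 -0.537
outer loop
vertex 1.804 1.487 -0.369
vertex 1.248 1.823 -0.136
vertex 1.67 1.893 -0.678
endloop
endfacet
facet normal 0.904 -0.026 -0.426
outer loop
vertex 1.804 1.487 -0.369
vertex 1.67 1.893 -0.678
vertex 2.492 3.097 0.996
endloop
endfacet
facet normal -0.589 -0.604 -0.537
outer loop
vertex 1.67 1.893 -0.678
vertex 1.248 1.823 -0.136
vertex 1.288 2.259 -0.67
endloop
endfacet
facet normal 0.517 0.554 -0.652
outer loop
vertex 1.67 1.893 -0.678
vertex 1.288 2.259 -0.67
vertex 2.492 3.097 0.996
endloop
endfacet
facet normal -0.589 -0.604 -0.537
outer loop
vertex 1.288 2.259 -0.67
vertex 1.248 1.823 -0.136
vertex 0.883 2.369 -0.35
endloop
endfacet
facet normal -0.073 0.911 -0.406
outer loop
vertex 1.288 2.259 -0.67
vertex 0.883 2.369 -0.35
vertex 2.492 3.097 0.996
endloop
endfacet
facet normal -0.590 -0.604 -0.536
outer loop
vertex 0.883 2.369 -0.35
vertex 1.248 1.823 -0.136
vertex 0.692 2.16 0.096
endloop
endfacet
facet normal -0.520 0.837 0.169
outer loop
vertex 0.883 2.369 -0.35
vertex 0.692 2.16 0.096
vertex 2.492 3.097 0.996
endloop
endfacet
facet normal -0.590 -0.603 -0.538
outer loop
vertex 0.692 2.16 0.096
vertex 1.248 1.823 -0.136
vertex 0.826 1.753 0.405
endloop
endfacet
facet normal -0.563 0.374 0.737
outer loop
vertex 0.692 2.16 0.096
vertex 0.826 1.753 0.405
vertex 2.492 3.097 0.996
endloop
endfacet
facet normal -0.589 -0.604 -0.537
outer loop
vertex 0.826 1.753 0.405
vertex 1.248 1.823 -0.136
vertex 1.208 1.388 0.397
endloop
endfacet
facet normal -0.176 -0.205 0.963
outer loop
vertex 0.826 1.753 0.405
vertex 1.208 1.388 0.397
vertex 2.492 3.097 0.996
endloop
endfacet
facet normal -0.590 -0.604 -0.537
outer loop
vertex 1.208 1.388 0.397
vertex 1.248 1.823 -0.136
vertex 1.612 1.278 0.077
endloop
endfacet
facet normal 0.414 -0.562 0.716
outer loop
vertex 1.208 1.388 0.397
vertex 1.612 1.278 0.077
vertex 2.492 3.097 0.996
endloop
endfacet

endsolid


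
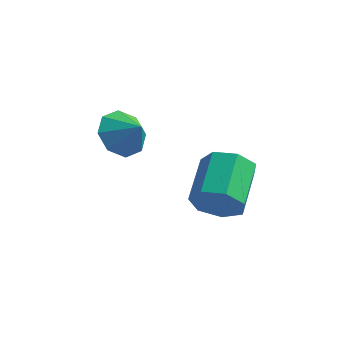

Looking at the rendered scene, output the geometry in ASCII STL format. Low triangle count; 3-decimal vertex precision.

solid 
facet normal -0.737 0.197 -0.646
outer loop
vertex 0.691 -0.021 0.639
vertex 0.067 -0.108 1.324
vertex 0.564 0.595 0.972
endloop
endfacet
facet normal 0.972 0.229 -0.053
outer loop
vertex 0.691 -0.021 0.639
vertex 0.564 0.595 0.972
vertex 0.833 -0.312 1.996
endloop
endfacet
facet normal -0.737 0.197 -0.647
outer loop
vertex 0.564 0.595 0.972
vertex 0.067 -0.108 1.324
vertex 0.146 0.8 1.51
endloop
endfacet
facet normal 0.728 0.597 0.338
outer loop
vertex 0.564 0.595 0.972
vertex 0.146 0.8 1.51
vertex 0.833 -0.312 1.996
endloop
endfacet
facet normal -0.737 0.197 -0.647
outer loop
vertex 0.146 0.8 1.51
vertex 0.067 -0.108 1.324
vertex -0.319 0.473 1.94
endloop
endfacet
facet normal 0.332 0.542 0.772
outer loop
vertex 0.146 0.8 1.51
vertex -0.319 0.473 1.94
vertex 0.833 -0.312 1.996
endloop
endfacet
facet normal -0.737 0.197 -0.647
outer loop
vertex -0.319 0.473 1.94
vertex 0.067 -0.108 1.324
vertex -0.557 -0.194 2.008
endloop
endfacet
facet normal 0.017 0.096 0.995
outer loop
vertex -0.319 0.473 1.94
vertex -0.557 -0.194 2.008
vertex 0.833 -0.312 1.996
endloop
endfacet
facet normal -0.737 0.197 -0.647
outer loop
vertex -0.557 -0.194 2.008
vertex 0.067 -0.108 1.324
vertex -0.43 -0.811 1.676
endloop
endfacet
facet normal -0.033 -0.479 0.877
outer loop
vertex -0.557 -0.194 2.008
vertex -0.43 -0.811 1.676
vertex 0.833 -0.312 1.996
endloop
endfacet
facet normal -0.737 0.197 -0.646
outer loop
vertex -0.43 -0.811 1.676
vertex 0.067 -0.108 1.324
vertex -0.012 -1.015 1.137
endloop
endfacet
facet normal 0.212 -0.848 0.485
outer loop
vertex -0.43 -0.811 1.676
vertex -0.012 -1.015 1.137
vertex 0.833 -0.312 1.996
endloop
endfacet
facet normal -0.737 0.197 -0.647
outer loop
vertex -0.012 -1.015 1.137
vertex 0.067 -0.108 1.324
vertex 0.452 -0.688 0.708
endloop
endfacet
facet normal 0.607 -0.793 0.052
outer loop
vertex -0.012 -1.015 1.137
vertex 0.452 -0.688 0.708
vertex 0.833 -0.312 1.996
endloop
endfacet
facet normal -0.737 0.197 -0.646
outer loop
vertex 0.452 -0.688 0.708
vertex 0.067 -0.108 1.324
vertex 0.691 -0.021 0.639
endloop
endfacet
facet normal 0.922 -0.348 -0.171
outer loop
vertex 0.452 -0.688 0.708
vertex 0.691 -0.021 0.639
vertex 0.833 -0.312 1.996
endloop
endfacet
facet normal 0.146 -0.915 -0.376
outer loop
vertex 4.101 -1.515 0.647
vertex 3.729 -1.255 -0.13
vertex 4.593 -1.219 0.118
endloop
endfacet
facet normal 0.762 -0.137 0.632
outer loop
vertex 4.101 -1.515 0.647
vertex 4.593 -1.219 0.118
vertex 3.843 0.096 1.308
endloop
endfacet
facet normal 0.762 -0.137 0.632
outer loop
vertex 3.843 0.096 1.308
vertex 4.593 -1.219 0.118
vertex 4.335 0.392 0.779
endloop
endfacet
facet normal -0.147 0.915 0.375
outer loop
vertex 3.843 0.096 1.308
vertex 4.335 0.392 0.779
vertex 3.471 0.355 0.53
endloop
endfacet
facet normal 0.146 -0.916 -0.375
outer loop
vertex 4.593 -1.219 0.118
vertex 3.729 -1.255 -0.13
vertex 4.435 -0.951 -0.598
endloop
endfacet
facet normal 0.968 0.210 -0.135
outer loop
vertex 4.593 -1.219 0.118
vertex 4.435 -0.951 -0.598
vertex 4.335 0.392 0.779
endloop
endfacet
facet normal 0.968 0.210 -0.135
outer loop
vertex 4.335 0.392 0.779
vertex 4.435 -0.951 -0.598
vertex 4.177 0.66 0.063
endloop
endfacet
facet normal -0.147 0.915 0.375
outer loop
vertex 4.335 0.392 0.779
vertex 4.177 0.66 0.063
vertex 3.471 0.355 0.53
endloop
endfacet
facet normal 0.146 -0.916 -0.375
outer loop
vertex 4.435 -0.951 -0.598
vertex 3.729 -1.255 -0.13
vertex 3.745 -0.912 -0.962
endloop
endfacet
facet normal 0.445 0.400 -0.801
outer loop
vertex 4.435 -0.951 -0.598
vertex 3.745 -0.912 -0.962
vertex 4.177 0.66 0.063
endloop
endfacet
facet normal 0.445 0.400 -0.801
outer loop
vertex 4.177 0.66 0.063
vertex 3.745 -0.912 -0.962
vertex 3.487 0.699 -0.301
endloop
endfacet
facet normal -0.147 0.915 0.376
outer loop
vertex 4.177 0.66 0.063
vertex 3.487 0.699 -0.301
vertex 3.471 0.355 0.53
endloop
endfacet
facet normal 0.147 -0.915 -0.375
outer loop
vertex 3.745 -0.912 -0.962
vertex 3.729 -1.255 -0.13
vertex 3.043 -1.132 -0.7
endloop
endfacet
facet normal -0.413 0.288 -0.864
outer loop
vertex 3.745 -0.912 -0.962
vertex 3.043 -1.132 -0.7
vertex 3.487 0.699 -0.301
endloop
endfacet
facet normal -0.413 0.288 -0.864
outer loop
vertex 3.487 0.699 -0.301
vertex 3.043 -1.132 -0.7
vertex 2.785 0.479 -0.039
endloop
endfacet
facet normal -0.146 0.915 0.376
outer loop
vertex 3.487 0.699 -0.301
vertex 2.785 0.479 -0.039
vertex 3.471 0.355 0.53
endloop
endfacet
facet normal 0.148 -0.915 -0.375
outer loop
vertex 3.043 -1.132 -0.7
vertex 3.729 -1.255 -0.13
vertex 2.858 -1.445 -0.009
endloop
endfacet
facet normal -0.960 -0.041 -0.276
outer loop
vertex 3.043 -1.132 -0.7
vertex 2.858 -1.445 -0.009
vertex 2.785 0.479 -0.039
endloop
endfacet
facet normal -0.960 -0.041 -0.276
outer loop
vertex 2.785 0.479 -0.039
vertex 2.858 -1.445 -0.009
vertex 2.6 0.166 0.652
endloop
endfacet
facet normal -0.146 0.915 0.375
outer loop
vertex 2.785 0.479 -0.039
vertex 2.6 0.166 0.652
vertex 3.471 0.355 0.53
endloop
endfacet
facet normal 0.148 -0.915 -0.375
outer loop
vertex 2.858 -1.445 -0.009
vertex 3.729 -1.255 -0.13
vertex 3.328 -1.615 0.591
endloop
endfacet
facet normal -0.785 -0.339 0.519
outer loop
vertex 2.858 -1.445 -0.009
vertex 3.328 -1.615 0.591
vertex 2.6 0.166 0.652
endloop
endfacet
facet normal -0.785 -0.338 0.520
outer loop
vertex 2.6 0.166 0.652
vertex 3.328 -1.615 0.591
vertex 3.07 -0.004 1.251
endloop
endfacet
facet normal -0.146 0.916 0.375
outer loop
vertex 2.6 0.166 0.652
vertex 3.07 -0.004 1.251
vertex 3.471 0.355 0.53
endloop
endfacet
facet normal 0.146 -0.915 -0.376
outer loop
vertex 3.328 -1.615 0.591
vertex 3.729 -1.255 -0.13
vertex 4.101 -1.515 0.647
endloop
endfacet
facet normal -0.018 -0.381 0.924
outer loop
vertex 3.328 -1.615 0.591
vertex 4.101 -1.515 0.647
vertex 3.07 -0.004 1.251
endloop
endfacet
facet normal -0.019 -0.382 0.924
outer loop
vertex 3.07 -0.004 1.251
vertex 4.101 -1.515 0.647
vertex 3.843 0.096 1.308
endloop
endfacet
facet normal -0.146 0.916 0.375
outer loop
vertex 3.07 -0.004 1.251
vertex 3.843 0.096 1.308
vertex 3.471 0.355 0.53
endloop
endfacet

endsolid


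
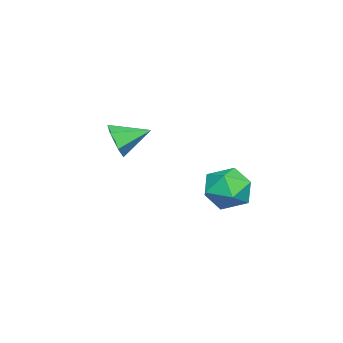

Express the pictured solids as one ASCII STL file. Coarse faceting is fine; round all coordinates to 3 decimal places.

solid 
facet normal 0.370 -0.859 -0.355
outer loop
vertex -0.993 -4.084 1.191
vertex -1.636 -4.05 0.439
vertex -0.745 -3.629 0.348
endloop
endfacet
facet normal 0.632 0.589 0.504
outer loop
vertex -0.993 -4.084 1.191
vertex -0.745 -3.629 0.348
vertex -2.264 -2.59 1.041
endloop
endfacet
facet normal 0.370 -0.859 -0.353
outer loop
vertex -0.745 -3.629 0.348
vertex -1.636 -4.05 0.439
vertex -1.387 -3.596 -0.405
endloop
endfacet
facet normal 0.427 0.843 -0.327
outer loop
vertex -0.745 -3.629 0.348
vertex -1.387 -3.596 -0.405
vertex -2.264 -2.59 1.041
endloop
endfacet
facet normal 0.369 -0.860 -0.353
outer loop
vertex -1.387 -3.596 -0.405
vertex -1.636 -4.05 0.439
vertex -2.279 -4.017 -0.313
endloop
endfacet
facet normal -0.372 0.641 -0.671
outer loop
vertex -1.387 -3.596 -0.405
vertex -2.279 -4.017 -0.313
vertex -2.264 -2.59 1.041
endloop
endfacet
facet normal 0.370 -0.859 -0.354
outer loop
vertex -2.279 -4.017 -0.313
vertex -1.636 -4.05 0.439
vertex -2.527 -4.471 0.531
endloop
endfacet
facet normal -0.965 0.185 -0.184
outer loop
vertex -2.279 -4.017 -0.313
vertex -2.527 -4.471 0.531
vertex -2.264 -2.59 1.041
endloop
endfacet
facet normal 0.369 -0.859 -0.355
outer loop
vertex -2.527 -4.471 0.531
vertex -1.636 -4.05 0.439
vertex -1.884 -4.505 1.283
endloop
endfacet
facet normal -0.760 -0.069 0.647
outer loop
vertex -2.527 -4.471 0.531
vertex -1.884 -4.505 1.283
vertex -2.264 -2.59 1.041
endloop
endfacet
facet normal 0.369 -0.859 -0.355
outer loop
vertex -1.884 -4.505 1.283
vertex -1.636 -4.05 0.439
vertex -0.993 -4.084 1.191
endloop
endfacet
facet normal 0.039 0.133 0.990
outer loop
vertex -1.884 -4.505 1.283
vertex -0.993 -4.084 1.191
vertex -2.264 -2.59 1.041
endloop
endfacet
facet normal -0.940 0.115 0.321
outer loop
vertex -0.324 2.458 -0.872
vertex -0.452 1.226 -0.805
vertex -0.039 1.861 0.178
endloop
endfacet
facet normal -0.533 0.665 0.523
outer loop
vertex -0.324 2.458 -0.872
vertex -0.039 1.861 0.178
vertex 0.694 2.773 -0.235
endloop
endfacet
facet normal -0.258 0.964 -0.064
outer loop
vertex -0.324 2.458 -0.872
vertex 0.694 2.773 -0.235
vertex 0.734 2.701 -1.473
endloop
endfacet
facet normal -0.495 0.599 -0.630
outer loop
vertex -0.324 2.458 -0.872
vertex 0.734 2.701 -1.473
vertex 0.026 1.745 -1.825
endloop
endfacet
facet normal -0.917 0.074 -0.392
outer loop
vertex -0.324 2.458 -0.872
vertex 0.026 1.745 -1.825
vertex -0.452 1.226 -0.805
endloop
endfacet
facet normal 0.007 0.408 0.913
outer loop
vertex 0.694 2.773 -0.235
vertex -0.039 1.861 0.178
vertex 1.194 1.735 0.225
endloop
endfacet
facet normal -0.652 -0.482 0.585
outer loop
vertex -0.039 1.861 0.178
vertex -0.452 1.226 -0.805
vertex 0.486 0.779 -0.127
endloop
endfacet
facet normal -0.615 -0.548 -0.567
outer loop
vertex -0.452 1.226 -0.805
vertex 0.026 1.745 -1.825
vertex 0.526 0.707 -1.365
endloop
endfacet
facet normal 0.067 0.301 -0.951
outer loop
vertex 0.026 1.745 -1.825
vertex 0.734 2.701 -1.473
vertex 1.259 1.619 -1.778
endloop
endfacet
facet normal 0.452 0.891 -0.037
outer loop
vertex 0.734 2.701 -1.473
vertex 0.694 2.773 -0.235
vertex 1.672 2.254 -0.795
endloop
endfacet
facet normal 0.495 -0.599 0.630
outer loop
vertex 1.544 1.022 -0.728
vertex 1.194 1.735 0.225
vertex 0.486 0.779 -0.127
endloop
endfacet
facet normal 0.258 -0.964 0.064
outer loop
vertex 1.544 1.022 -0.728
vertex 0.486 0.779 -0.127
vertex 0.526 0.707 -1.365
endloop
endfacet
facet normal 0.533 -0.665 -0.523
outer loop
vertex 1.544 1.022 -0.728
vertex 0.526 0.707 -1.365
vertex 1.259 1.619 -1.778
endloop
endfacet
facet normal 0.940 -0.115 -0.321
outer loop
vertex 1.544 1.022 -0.728
vertex 1.259 1.619 -1.778
vertex 1.672 2.254 -0.795
endloop
endfacet
facet normal 0.917 -0.074 0.392
outer loop
vertex 1.544 1.022 -0.728
vertex 1.672 2.254 -0.795
vertex 1.194 1.735 0.225
endloop
endfacet
facet normal -0.067 -0.301 0.951
outer loop
vertex 0.486 0.779 -0.127
vertex 1.194 1.735 0.225
vertex -0.039 1.861 0.178
endloop
endfacet
facet normal -0.452 -0.891 0.037
outer loop
vertex 0.526 0.707 -1.365
vertex 0.486 0.779 -0.127
vertex -0.452 1.226 -0.805
endloop
endfacet
facet normal -0.007 -0.408 -0.913
outer loop
vertex 1.259 1.619 -1.778
vertex 0.526 0.707 -1.365
vertex 0.026 1.745 -1.825
endloop
endfacet
facet normal 0.652 0.482 -0.585
outer loop
vertex 1.672 2.254 -0.795
vertex 1.259 1.619 -1.778
vertex 0.734 2.701 -1.473
endloop
endfacet
facet normal 0.615 0.548 0.567
outer loop
vertex 1.194 1.735 0.225
vertex 1.672 2.254 -0.795
vertex 0.694 2.773 -0.235
endloop
endfacet

endsolid


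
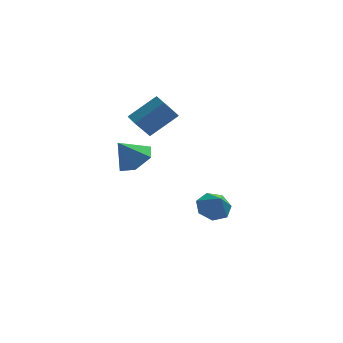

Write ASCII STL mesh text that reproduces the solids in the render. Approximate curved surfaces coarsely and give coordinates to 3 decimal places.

solid 
facet normal 0.570 0.071 -0.819
outer loop
vertex -0.07 0.261 2.369
vertex -0.874 -0.146 1.774
vertex -0.797 0.921 1.92
endloop
endfacet
facet normal 0.105 0.636 0.765
outer loop
vertex -0.07 0.261 2.369
vertex -0.797 0.921 1.92
vertex -1.746 -0.254 3.026
endloop
endfacet
facet normal 0.571 0.071 -0.818
outer loop
vertex -0.797 0.921 1.92
vertex -0.874 -0.146 1.774
vertex -1.601 0.514 1.324
endloop
endfacet
facet normal -0.594 0.751 0.288
outer loop
vertex -0.797 0.921 1.92
vertex -1.601 0.514 1.324
vertex -1.746 -0.254 3.026
endloop
endfacet
facet normal 0.571 0.071 -0.818
outer loop
vertex -1.601 0.514 1.324
vertex -0.874 -0.146 1.774
vertex -1.677 -0.553 1.179
endloop
endfacet
facet normal -0.996 0.078 -0.050
outer loop
vertex -1.601 0.514 1.324
vertex -1.677 -0.553 1.179
vertex -1.746 -0.254 3.026
endloop
endfacet
facet normal 0.570 0.071 -0.818
outer loop
vertex -1.677 -0.553 1.179
vertex -0.874 -0.146 1.774
vertex -0.95 -1.213 1.628
endloop
endfacet
facet normal -0.699 -0.710 0.089
outer loop
vertex -1.677 -0.553 1.179
vertex -0.95 -1.213 1.628
vertex -1.746 -0.254 3.026
endloop
endfacet
facet normal 0.571 0.071 -0.818
outer loop
vertex -0.95 -1.213 1.628
vertex -0.874 -0.146 1.774
vertex -0.147 -0.806 2.224
endloop
endfacet
facet normal -0.001 -0.825 0.565
outer loop
vertex -0.95 -1.213 1.628
vertex -0.147 -0.806 2.224
vertex -1.746 -0.254 3.026
endloop
endfacet
facet normal 0.570 0.070 -0.818
outer loop
vertex -0.147 -0.806 2.224
vertex -0.874 -0.146 1.774
vertex -0.07 0.261 2.369
endloop
endfacet
facet normal 0.401 -0.152 0.904
outer loop
vertex -0.147 -0.806 2.224
vertex -0.07 0.261 2.369
vertex -1.746 -0.254 3.026
endloop
endfacet
facet normal -0.216 0.559 -0.800
outer loop
vertex 3.826 2.772 -2.951
vertex 3.287 2.039 -3.318
vertex 3.004 2.771 -2.73
endloop
endfacet
facet normal 0.240 0.378 0.894
outer loop
vertex 3.826 2.772 -2.951
vertex 3.004 2.771 -2.73
vertex 3.573 1.301 -2.262
endloop
endfacet
facet normal -0.216 0.559 -0.800
outer loop
vertex 3.004 2.771 -2.73
vertex 3.287 2.039 -3.318
vertex 2.396 2.219 -2.952
endloop
endfacet
facet normal -0.433 0.117 0.894
outer loop
vertex 3.004 2.771 -2.73
vertex 2.396 2.219 -2.952
vertex 3.573 1.301 -2.262
endloop
endfacet
facet normal -0.216 0.559 -0.800
outer loop
vertex 2.396 2.219 -2.952
vertex 3.287 2.039 -3.318
vertex 2.459 1.532 -3.449
endloop
endfacet
facet normal -0.689 -0.465 0.556
outer loop
vertex 2.396 2.219 -2.952
vertex 2.459 1.532 -3.449
vertex 3.573 1.301 -2.262
endloop
endfacet
facet normal -0.216 0.560 -0.800
outer loop
vertex 2.459 1.532 -3.449
vertex 3.287 2.039 -3.318
vertex 3.146 1.227 -3.848
endloop
endfacet
facet normal -0.336 -0.932 0.134
outer loop
vertex 2.459 1.532 -3.449
vertex 3.146 1.227 -3.848
vertex 3.573 1.301 -2.262
endloop
endfacet
facet normal -0.217 0.560 -0.800
outer loop
vertex 3.146 1.227 -3.848
vertex 3.287 2.039 -3.318
vertex 3.939 1.534 -3.848
endloop
endfacet
facet normal 0.361 -0.931 -0.054
outer loop
vertex 3.146 1.227 -3.848
vertex 3.939 1.534 -3.848
vertex 3.573 1.301 -2.262
endloop
endfacet
facet normal -0.216 0.561 -0.799
outer loop
vertex 3.939 1.534 -3.848
vertex 3.287 2.039 -3.318
vertex 4.242 2.221 -3.448
endloop
endfacet
facet normal 0.876 -0.464 0.134
outer loop
vertex 3.939 1.534 -3.848
vertex 4.242 2.221 -3.448
vertex 3.573 1.301 -2.262
endloop
endfacet
facet normal -0.216 0.559 -0.800
outer loop
vertex 4.242 2.221 -3.448
vertex 3.287 2.039 -3.318
vertex 3.826 2.772 -2.951
endloop
endfacet
facet normal 0.822 0.119 0.556
outer loop
vertex 4.242 2.221 -3.448
vertex 3.826 2.772 -2.951
vertex 3.573 1.301 -2.262
endloop
endfacet
facet normal -0.511 -0.322 0.797
outer loop
vertex 0.715 2.015 4.527
vertex 0.41 2.748 4.628
vertex -0.788 1.55 3.375
endloop
endfacet
facet normal 0.380 -0.916 -0.126
outer loop
vertex 0.01 2.052 2.132
vertex 0.715 2.015 4.527
vertex -0.788 1.55 3.375
endloop
endfacet
facet normal -0.511 -0.322 0.797
outer loop
vertex -0.788 1.55 3.375
vertex 0.41 2.748 4.628
vertex -1.092 2.282 3.476
endloop
endfacet
facet normal -0.771 -0.238 -0.591
outer loop
vertex -1.092 2.282 3.476
vertex 0.01 2.052 2.132
vertex -0.788 1.55 3.375
endloop
endfacet
facet normal 0.770 0.239 0.591
outer loop
vertex 0.715 2.015 4.527
vertex 1.208 3.25 3.385
vertex 0.41 2.748 4.628
endloop
endfacet
facet normal 0.381 -0.916 -0.126
outer loop
vertex 1.512 2.518 3.284
vertex 0.715 2.015 4.527
vertex 0.01 2.052 2.132
endloop
endfacet
facet normal 0.771 0.239 0.591
outer loop
vertex 1.512 2.518 3.284
vertex 1.208 3.25 3.385
vertex 0.715 2.015 4.527
endloop
endfacet
facet normal -0.381 0.916 0.126
outer loop
vertex 0.41 2.748 4.628
vertex 1.208 3.25 3.385
vertex -1.092 2.282 3.476
endloop
endfacet
facet normal -0.771 -0.239 -0.591
outer loop
vertex -0.295 2.785 2.233
vertex 0.01 2.052 2.132
vertex -1.092 2.282 3.476
endloop
endfacet
facet normal -0.381 0.916 0.127
outer loop
vertex -1.092 2.282 3.476
vertex 1.208 3.25 3.385
vertex -0.295 2.785 2.233
endloop
endfacet
facet normal 0.511 0.322 -0.797
outer loop
vertex -0.295 2.785 2.233
vertex 1.512 2.518 3.284
vertex 0.01 2.052 2.132
endloop
endfacet
facet normal 0.511 0.322 -0.797
outer loop
vertex 1.208 3.25 3.385
vertex 1.512 2.518 3.284
vertex -0.295 2.785 2.233
endloop
endfacet

endsolid


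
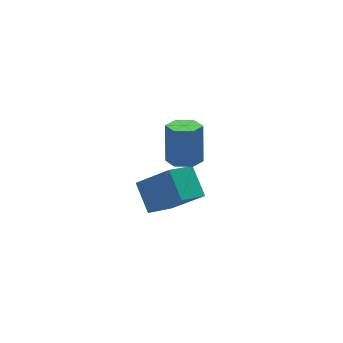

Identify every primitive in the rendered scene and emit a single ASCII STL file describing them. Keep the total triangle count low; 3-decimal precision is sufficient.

solid 
facet normal -0.859 -0.314 0.405
outer loop
vertex 0.788 -0.968 -1.237
vertex 0.796 0.32 -0.221
vertex -0.283 0.147 -2.643
endloop
endfacet
facet normal -0.005 -0.785 -0.619
outer loop
vertex 1.064 0.64 -3.279
vertex 0.788 -0.968 -1.237
vertex -0.283 0.147 -2.643
endloop
endfacet
facet normal -0.858 -0.315 0.405
outer loop
vertex -0.283 0.147 -2.643
vertex 0.796 0.32 -0.221
vertex -0.276 1.435 -1.627
endloop
endfacet
facet normal -0.513 0.533 -0.673
outer loop
vertex -0.276 1.435 -1.627
vertex 1.064 0.64 -3.279
vertex -0.283 0.147 -2.643
endloop
endfacet
facet normal 0.513 -0.534 0.672
outer loop
vertex 0.788 -0.968 -1.237
vertex 2.143 0.813 -0.857
vertex 0.796 0.32 -0.221
endloop
endfacet
facet normal -0.005 -0.785 -0.619
outer loop
vertex 2.136 -0.475 -1.873
vertex 0.788 -0.968 -1.237
vertex 1.064 0.64 -3.279
endloop
endfacet
facet normal 0.513 -0.534 0.673
outer loop
vertex 2.136 -0.475 -1.873
vertex 2.143 0.813 -0.857
vertex 0.788 -0.968 -1.237
endloop
endfacet
facet normal 0.005 0.785 0.619
outer loop
vertex 0.796 0.32 -0.221
vertex 2.143 0.813 -0.857
vertex -0.276 1.435 -1.627
endloop
endfacet
facet normal -0.513 0.534 -0.673
outer loop
vertex 1.072 1.928 -2.263
vertex 1.064 0.64 -3.279
vertex -0.276 1.435 -1.627
endloop
endfacet
facet normal 0.005 0.785 0.619
outer loop
vertex -0.276 1.435 -1.627
vertex 2.143 0.813 -0.857
vertex 1.072 1.928 -2.263
endloop
endfacet
facet normal 0.858 0.314 -0.405
outer loop
vertex 1.072 1.928 -2.263
vertex 2.136 -0.475 -1.873
vertex 1.064 0.64 -3.279
endloop
endfacet
facet normal 0.859 0.315 -0.405
outer loop
vertex 2.143 0.813 -0.857
vertex 2.136 -0.475 -1.873
vertex 1.072 1.928 -2.263
endloop
endfacet
facet normal -0.117 -0.270 -0.956
outer loop
vertex 1.415 -1.76 1.847
vertex 0.718 -1.388 1.827
vertex 1.379 -0.999 1.636
endloop
endfacet
facet normal 0.992 0.012 -0.125
outer loop
vertex 1.415 -1.76 1.847
vertex 1.379 -0.999 1.636
vertex 1.639 -1.244 3.672
endloop
endfacet
facet normal 0.992 0.014 -0.125
outer loop
vertex 1.639 -1.244 3.672
vertex 1.379 -0.999 1.636
vertex 1.602 -0.483 3.462
endloop
endfacet
facet normal 0.118 0.269 0.956
outer loop
vertex 1.639 -1.244 3.672
vertex 1.602 -0.483 3.462
vertex 0.942 -0.872 3.653
endloop
endfacet
facet normal -0.117 -0.270 -0.956
outer loop
vertex 1.379 -0.999 1.636
vertex 0.718 -1.388 1.827
vertex 0.682 -0.628 1.617
endloop
endfacet
facet normal 0.455 0.841 -0.293
outer loop
vertex 1.379 -0.999 1.636
vertex 0.682 -0.628 1.617
vertex 1.602 -0.483 3.462
endloop
endfacet
facet normal 0.457 0.839 -0.294
outer loop
vertex 1.602 -0.483 3.462
vertex 0.682 -0.628 1.617
vertex 0.906 -0.111 3.442
endloop
endfacet
facet normal 0.117 0.270 0.956
outer loop
vertex 1.602 -0.483 3.462
vertex 0.906 -0.111 3.442
vertex 0.942 -0.872 3.653
endloop
endfacet
facet normal -0.118 -0.270 -0.956
outer loop
vertex 0.682 -0.628 1.617
vertex 0.718 -1.388 1.827
vertex 0.021 -1.016 1.808
endloop
endfacet
facet normal -0.535 0.828 -0.169
outer loop
vertex 0.682 -0.628 1.617
vertex 0.021 -1.016 1.808
vertex 0.906 -0.111 3.442
endloop
endfacet
facet normal -0.536 0.828 -0.168
outer loop
vertex 0.906 -0.111 3.442
vertex 0.021 -1.016 1.808
vertex 0.245 -0.5 3.633
endloop
endfacet
facet normal 0.117 0.270 0.956
outer loop
vertex 0.906 -0.111 3.442
vertex 0.245 -0.5 3.633
vertex 0.942 -0.872 3.653
endloop
endfacet
facet normal -0.118 -0.269 -0.956
outer loop
vertex 0.021 -1.016 1.808
vertex 0.718 -1.388 1.827
vertex 0.058 -1.777 2.018
endloop
endfacet
facet normal -0.992 -0.014 0.126
outer loop
vertex 0.021 -1.016 1.808
vertex 0.058 -1.777 2.018
vertex 0.245 -0.5 3.633
endloop
endfacet
facet normal -0.992 -0.012 0.125
outer loop
vertex 0.245 -0.5 3.633
vertex 0.058 -1.777 2.018
vertex 0.281 -1.261 3.844
endloop
endfacet
facet normal 0.117 0.270 0.956
outer loop
vertex 0.245 -0.5 3.633
vertex 0.281 -1.261 3.844
vertex 0.942 -0.872 3.653
endloop
endfacet
facet normal -0.117 -0.270 -0.956
outer loop
vertex 0.058 -1.777 2.018
vertex 0.718 -1.388 1.827
vertex 0.754 -2.149 2.038
endloop
endfacet
facet normal -0.457 -0.840 0.293
outer loop
vertex 0.058 -1.777 2.018
vertex 0.754 -2.149 2.038
vertex 0.281 -1.261 3.844
endloop
endfacet
facet normal -0.455 -0.840 0.294
outer loop
vertex 0.281 -1.261 3.844
vertex 0.754 -2.149 2.038
vertex 0.978 -1.632 3.863
endloop
endfacet
facet normal 0.117 0.270 0.956
outer loop
vertex 0.281 -1.261 3.844
vertex 0.978 -1.632 3.863
vertex 0.942 -0.872 3.653
endloop
endfacet
facet normal -0.117 -0.270 -0.956
outer loop
vertex 0.754 -2.149 2.038
vertex 0.718 -1.388 1.827
vertex 1.415 -1.76 1.847
endloop
endfacet
facet normal 0.536 -0.827 0.169
outer loop
vertex 0.754 -2.149 2.038
vertex 1.415 -1.76 1.847
vertex 0.978 -1.632 3.863
endloop
endfacet
facet normal 0.535 -0.828 0.168
outer loop
vertex 0.978 -1.632 3.863
vertex 1.415 -1.76 1.847
vertex 1.639 -1.244 3.672
endloop
endfacet
facet normal 0.118 0.270 0.956
outer loop
vertex 0.978 -1.632 3.863
vertex 1.639 -1.244 3.672
vertex 0.942 -0.872 3.653
endloop
endfacet

endsolid


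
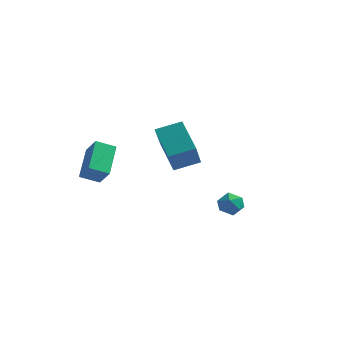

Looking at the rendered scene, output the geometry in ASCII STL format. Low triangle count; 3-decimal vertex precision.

solid 
facet normal -0.452 0.700 0.553
outer loop
vertex 2.814 0.642 -2.466
vertex 3.168 0.47 -1.959
vertex 3.38 0.924 -2.36
endloop
endfacet
facet normal -0.423 0.897 -0.130
outer loop
vertex 2.814 0.642 -2.466
vertex 3.38 0.924 -2.36
vertex 3.211 0.758 -2.956
endloop
endfacet
facet normal -0.757 0.397 -0.519
outer loop
vertex 2.814 0.642 -2.466
vertex 3.211 0.758 -2.956
vertex 2.896 0.2 -2.924
endloop
endfacet
facet normal -0.991 -0.107 -0.074
outer loop
vertex 2.814 0.642 -2.466
vertex 2.896 0.2 -2.924
vertex 2.869 0.023 -2.308
endloop
endfacet
facet normal -0.805 0.079 0.589
outer loop
vertex 2.814 0.642 -2.466
vertex 2.869 0.023 -2.308
vertex 3.168 0.47 -1.959
endloop
endfacet
facet normal 0.264 0.907 -0.328
outer loop
vertex 3.211 0.758 -2.956
vertex 3.38 0.924 -2.36
vertex 3.811 0.657 -2.752
endloop
endfacet
facet normal 0.214 0.588 0.780
outer loop
vertex 3.38 0.924 -2.36
vertex 3.168 0.47 -1.959
vertex 3.784 0.48 -2.136
endloop
endfacet
facet normal -0.355 -0.416 0.837
outer loop
vertex 3.168 0.47 -1.959
vertex 2.869 0.023 -2.308
vertex 3.469 -0.078 -2.104
endloop
endfacet
facet normal -0.657 -0.716 -0.235
outer loop
vertex 2.869 0.023 -2.308
vertex 2.896 0.2 -2.924
vertex 3.3 -0.244 -2.7
endloop
endfacet
facet normal -0.276 0.101 -0.956
outer loop
vertex 2.896 0.2 -2.924
vertex 3.211 0.758 -2.956
vertex 3.512 0.21 -3.101
endloop
endfacet
facet normal 0.991 0.107 0.074
outer loop
vertex 3.866 0.038 -2.594
vertex 3.811 0.657 -2.752
vertex 3.784 0.48 -2.136
endloop
endfacet
facet normal 0.757 -0.397 0.519
outer loop
vertex 3.866 0.038 -2.594
vertex 3.784 0.48 -2.136
vertex 3.469 -0.078 -2.104
endloop
endfacet
facet normal 0.423 -0.897 0.130
outer loop
vertex 3.866 0.038 -2.594
vertex 3.469 -0.078 -2.104
vertex 3.3 -0.244 -2.7
endloop
endfacet
facet normal 0.452 -0.700 -0.553
outer loop
vertex 3.866 0.038 -2.594
vertex 3.3 -0.244 -2.7
vertex 3.512 0.21 -3.101
endloop
endfacet
facet normal 0.805 -0.079 -0.589
outer loop
vertex 3.866 0.038 -2.594
vertex 3.512 0.21 -3.101
vertex 3.811 0.657 -2.752
endloop
endfacet
facet normal 0.657 0.716 0.235
outer loop
vertex 3.784 0.48 -2.136
vertex 3.811 0.657 -2.752
vertex 3.38 0.924 -2.36
endloop
endfacet
facet normal 0.276 -0.101 0.956
outer loop
vertex 3.469 -0.078 -2.104
vertex 3.784 0.48 -2.136
vertex 3.168 0.47 -1.959
endloop
endfacet
facet normal -0.264 -0.907 0.328
outer loop
vertex 3.3 -0.244 -2.7
vertex 3.469 -0.078 -2.104
vertex 2.869 0.023 -2.308
endloop
endfacet
facet normal -0.214 -0.588 -0.780
outer loop
vertex 3.512 0.21 -3.101
vertex 3.3 -0.244 -2.7
vertex 2.896 0.2 -2.924
endloop
endfacet
facet normal 0.355 0.416 -0.837
outer loop
vertex 3.811 0.657 -2.752
vertex 3.512 0.21 -3.101
vertex 3.211 0.758 -2.956
endloop
endfacet
facet normal -0.589 0.333 -0.736
outer loop
vertex -2.317 -2.238 -0.97
vertex -2.683 -0.892 -0.069
vertex -1.594 -1.789 -1.346
endloop
endfacet
facet normal 0.221 -0.810 -0.543
outer loop
vertex -0.957 -2.148 -0.551
vertex -2.317 -2.238 -0.97
vertex -1.594 -1.789 -1.346
endloop
endfacet
facet normal -0.589 0.333 -0.736
outer loop
vertex -1.594 -1.789 -1.346
vertex -2.683 -0.892 -0.069
vertex -1.96 -0.444 -0.445
endloop
endfacet
facet normal 0.777 0.482 -0.405
outer loop
vertex -1.96 -0.444 -0.445
vertex -0.957 -2.148 -0.551
vertex -1.594 -1.789 -1.346
endloop
endfacet
facet normal -0.777 -0.482 0.405
outer loop
vertex -2.317 -2.238 -0.97
vertex -2.046 -1.251 0.726
vertex -2.683 -0.892 -0.069
endloop
endfacet
facet normal 0.221 -0.811 -0.542
outer loop
vertex -1.68 -2.596 -0.175
vertex -2.317 -2.238 -0.97
vertex -0.957 -2.148 -0.551
endloop
endfacet
facet normal -0.777 -0.483 0.405
outer loop
vertex -1.68 -2.596 -0.175
vertex -2.046 -1.251 0.726
vertex -2.317 -2.238 -0.97
endloop
endfacet
facet normal -0.220 0.811 0.543
outer loop
vertex -2.683 -0.892 -0.069
vertex -2.046 -1.251 0.726
vertex -1.96 -0.444 -0.445
endloop
endfacet
facet normal 0.777 0.482 -0.405
outer loop
vertex -1.323 -0.802 0.35
vertex -0.957 -2.148 -0.551
vertex -1.96 -0.444 -0.445
endloop
endfacet
facet normal -0.221 0.811 0.542
outer loop
vertex -1.96 -0.444 -0.445
vertex -2.046 -1.251 0.726
vertex -1.323 -0.802 0.35
endloop
endfacet
facet normal 0.589 -0.333 0.736
outer loop
vertex -1.323 -0.802 0.35
vertex -1.68 -2.596 -0.175
vertex -0.957 -2.148 -0.551
endloop
endfacet
facet normal 0.589 -0.333 0.736
outer loop
vertex -2.046 -1.251 0.726
vertex -1.68 -2.596 -0.175
vertex -1.323 -0.802 0.35
endloop
endfacet
facet normal -0.624 0.562 0.543
outer loop
vertex -1.251 2.693 -0.072
vertex -0.281 3.403 0.307
vertex -1.481 3.71 -1.389
endloop
endfacet
facet normal -0.770 -0.563 -0.300
outer loop
vertex -0.359 2.697 -2.367
vertex -1.251 2.693 -0.072
vertex -1.481 3.71 -1.389
endloop
endfacet
facet normal -0.623 0.563 0.543
outer loop
vertex -1.481 3.71 -1.389
vertex -0.281 3.403 0.307
vertex -0.511 4.42 -1.011
endloop
endfacet
facet normal -0.137 0.605 -0.784
outer loop
vertex -0.511 4.42 -1.011
vertex -0.359 2.697 -2.367
vertex -1.481 3.71 -1.389
endloop
endfacet
facet normal 0.137 -0.605 0.784
outer loop
vertex -1.251 2.693 -0.072
vertex 0.841 2.39 -0.671
vertex -0.281 3.403 0.307
endloop
endfacet
facet normal -0.770 -0.563 -0.300
outer loop
vertex -0.129 1.68 -1.049
vertex -1.251 2.693 -0.072
vertex -0.359 2.697 -2.367
endloop
endfacet
facet normal 0.137 -0.605 0.784
outer loop
vertex -0.129 1.68 -1.049
vertex 0.841 2.39 -0.671
vertex -1.251 2.693 -0.072
endloop
endfacet
facet normal 0.770 0.563 0.300
outer loop
vertex -0.281 3.403 0.307
vertex 0.841 2.39 -0.671
vertex -0.511 4.42 -1.011
endloop
endfacet
facet normal -0.137 0.605 -0.784
outer loop
vertex 0.611 3.407 -1.988
vertex -0.359 2.697 -2.367
vertex -0.511 4.42 -1.011
endloop
endfacet
facet normal 0.770 0.563 0.300
outer loop
vertex -0.511 4.42 -1.011
vertex 0.841 2.39 -0.671
vertex 0.611 3.407 -1.988
endloop
endfacet
facet normal 0.624 -0.562 -0.543
outer loop
vertex 0.611 3.407 -1.988
vertex -0.129 1.68 -1.049
vertex -0.359 2.697 -2.367
endloop
endfacet
facet normal 0.623 -0.562 -0.543
outer loop
vertex 0.841 2.39 -0.671
vertex -0.129 1.68 -1.049
vertex 0.611 3.407 -1.988
endloop
endfacet

endsolid


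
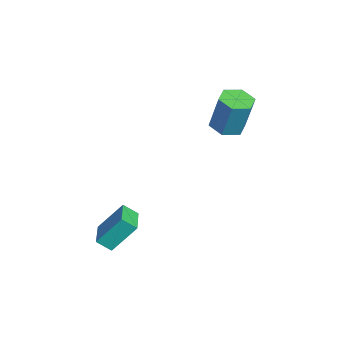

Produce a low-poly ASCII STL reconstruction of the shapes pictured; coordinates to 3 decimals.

solid 
facet normal -0.990 0.099 -0.101
outer loop
vertex 1.799 -2.908 -1.653
vertex 1.927 -2.206 -2.218
vertex 1.829 -4.097 -3.122
endloop
endfacet
facet normal -0.141 -0.771 0.621
outer loop
vertex 3.393 -4.254 -2.962
vertex 1.799 -2.908 -1.653
vertex 1.829 -4.097 -3.122
endloop
endfacet
facet normal -0.990 0.099 -0.101
outer loop
vertex 1.829 -4.097 -3.122
vertex 1.927 -2.206 -2.218
vertex 1.957 -3.395 -3.687
endloop
endfacet
facet normal 0.016 -0.629 -0.777
outer loop
vertex 1.957 -3.395 -3.687
vertex 3.393 -4.254 -2.962
vertex 1.829 -4.097 -3.122
endloop
endfacet
facet normal -0.016 0.629 0.777
outer loop
vertex 1.799 -2.908 -1.653
vertex 3.491 -2.363 -2.058
vertex 1.927 -2.206 -2.218
endloop
endfacet
facet normal -0.141 -0.771 0.621
outer loop
vertex 3.363 -3.065 -1.493
vertex 1.799 -2.908 -1.653
vertex 3.393 -4.254 -2.962
endloop
endfacet
facet normal -0.016 0.629 0.777
outer loop
vertex 3.363 -3.065 -1.493
vertex 3.491 -2.363 -2.058
vertex 1.799 -2.908 -1.653
endloop
endfacet
facet normal 0.141 0.771 -0.621
outer loop
vertex 1.927 -2.206 -2.218
vertex 3.491 -2.363 -2.058
vertex 1.957 -3.395 -3.687
endloop
endfacet
facet normal 0.016 -0.629 -0.777
outer loop
vertex 3.521 -3.552 -3.527
vertex 3.393 -4.254 -2.962
vertex 1.957 -3.395 -3.687
endloop
endfacet
facet normal 0.141 0.771 -0.621
outer loop
vertex 1.957 -3.395 -3.687
vertex 3.491 -2.363 -2.058
vertex 3.521 -3.552 -3.527
endloop
endfacet
facet normal 0.990 -0.099 0.101
outer loop
vertex 3.521 -3.552 -3.527
vertex 3.363 -3.065 -1.493
vertex 3.393 -4.254 -2.962
endloop
endfacet
facet normal 0.990 -0.099 0.101
outer loop
vertex 3.491 -2.363 -2.058
vertex 3.363 -3.065 -1.493
vertex 3.521 -3.552 -3.527
endloop
endfacet
facet normal -0.187 -0.190 -0.964
outer loop
vertex -0.828 2.843 1.095
vertex -1.52 2.287 1.339
vertex -1.678 3.181 1.193
endloop
endfacet
facet normal 0.334 0.911 -0.244
outer loop
vertex -0.828 2.843 1.095
vertex -1.678 3.181 1.193
vertex -0.429 3.249 3.158
endloop
endfacet
facet normal 0.335 0.910 -0.244
outer loop
vertex -0.429 3.249 3.158
vertex -1.678 3.181 1.193
vertex -1.278 3.588 3.256
endloop
endfacet
facet normal 0.187 0.189 0.964
outer loop
vertex -0.429 3.249 3.158
vertex -1.278 3.588 3.256
vertex -1.12 2.693 3.401
endloop
endfacet
facet normal -0.187 -0.190 -0.964
outer loop
vertex -1.678 3.181 1.193
vertex -1.52 2.287 1.339
vertex -2.37 2.625 1.437
endloop
endfacet
facet normal -0.632 0.774 -0.030
outer loop
vertex -1.678 3.181 1.193
vertex -2.37 2.625 1.437
vertex -1.278 3.588 3.256
endloop
endfacet
facet normal -0.632 0.774 -0.030
outer loop
vertex -1.278 3.588 3.256
vertex -2.37 2.625 1.437
vertex -1.97 3.032 3.499
endloop
endfacet
facet normal 0.187 0.189 0.964
outer loop
vertex -1.278 3.588 3.256
vertex -1.97 3.032 3.499
vertex -1.12 2.693 3.401
endloop
endfacet
facet normal -0.187 -0.190 -0.964
outer loop
vertex -2.37 2.625 1.437
vertex -1.52 2.287 1.339
vertex -2.211 1.731 1.582
endloop
endfacet
facet normal -0.967 -0.137 0.215
outer loop
vertex -2.37 2.625 1.437
vertex -2.211 1.731 1.582
vertex -1.97 3.032 3.499
endloop
endfacet
facet normal -0.967 -0.136 0.214
outer loop
vertex -1.97 3.032 3.499
vertex -2.211 1.731 1.582
vertex -1.812 2.137 3.645
endloop
endfacet
facet normal 0.187 0.190 0.964
outer loop
vertex -1.97 3.032 3.499
vertex -1.812 2.137 3.645
vertex -1.12 2.693 3.401
endloop
endfacet
facet normal -0.187 -0.189 -0.964
outer loop
vertex -2.211 1.731 1.582
vertex -1.52 2.287 1.339
vertex -1.362 1.392 1.484
endloop
endfacet
facet normal -0.335 -0.910 0.244
outer loop
vertex -2.211 1.731 1.582
vertex -1.362 1.392 1.484
vertex -1.812 2.137 3.645
endloop
endfacet
facet normal -0.334 -0.910 0.244
outer loop
vertex -1.812 2.137 3.645
vertex -1.362 1.392 1.484
vertex -0.962 1.799 3.547
endloop
endfacet
facet normal 0.187 0.190 0.964
outer loop
vertex -1.812 2.137 3.645
vertex -0.962 1.799 3.547
vertex -1.12 2.693 3.401
endloop
endfacet
facet normal -0.187 -0.189 -0.964
outer loop
vertex -1.362 1.392 1.484
vertex -1.52 2.287 1.339
vertex -0.67 1.948 1.241
endloop
endfacet
facet normal 0.632 -0.774 0.030
outer loop
vertex -1.362 1.392 1.484
vertex -0.67 1.948 1.241
vertex -0.962 1.799 3.547
endloop
endfacet
facet normal 0.632 -0.774 0.030
outer loop
vertex -0.962 1.799 3.547
vertex -0.67 1.948 1.241
vertex -0.27 2.355 3.303
endloop
endfacet
facet normal 0.187 0.190 0.964
outer loop
vertex -0.962 1.799 3.547
vertex -0.27 2.355 3.303
vertex -1.12 2.693 3.401
endloop
endfacet
facet normal -0.187 -0.190 -0.964
outer loop
vertex -0.67 1.948 1.241
vertex -1.52 2.287 1.339
vertex -0.828 2.843 1.095
endloop
endfacet
facet normal 0.967 0.136 -0.214
outer loop
vertex -0.67 1.948 1.241
vertex -0.828 2.843 1.095
vertex -0.27 2.355 3.303
endloop
endfacet
facet normal 0.967 0.137 -0.214
outer loop
vertex -0.27 2.355 3.303
vertex -0.828 2.843 1.095
vertex -0.429 3.249 3.158
endloop
endfacet
facet normal 0.187 0.190 0.964
outer loop
vertex -0.27 2.355 3.303
vertex -0.429 3.249 3.158
vertex -1.12 2.693 3.401
endloop
endfacet

endsolid
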